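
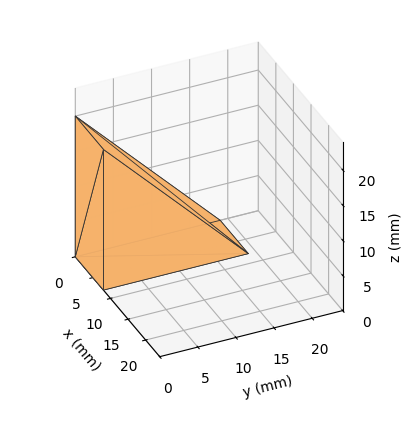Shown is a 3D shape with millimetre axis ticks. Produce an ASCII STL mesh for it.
Reading the render: the shape is a wedge (ramp): 8 × 19 mm base, rising to 20 mm along the y=0 edge and sloping linearly to z=0 at y=19 (dimensions read to the nearest mm from the axis ticks). For the STL, each face is triangulated and given an outward normal.

solid part
  facet normal 0.0000 0.0000 -1.0000
    outer loop
      vertex 8.00 19.00 0.00
      vertex 8.00 0.00 0.00
      vertex 0.00 0.00 0.00
    endloop
  endfacet
  facet normal 0.0000 0.0000 -1.0000
    outer loop
      vertex 0.00 19.00 0.00
      vertex 8.00 19.00 0.00
      vertex 0.00 0.00 0.00
    endloop
  endfacet
  facet normal 0.0000 -1.0000 0.0000
    outer loop
      vertex 0.00 0.00 0.00
      vertex 8.00 0.00 0.00
      vertex 8.00 0.00 20.00
    endloop
  endfacet
  facet normal 0.0000 -1.0000 0.0000
    outer loop
      vertex 0.00 0.00 0.00
      vertex 8.00 0.00 20.00
      vertex 0.00 0.00 20.00
    endloop
  endfacet
  facet normal 0.0000 0.7250 0.6887
    outer loop
      vertex 0.00 0.00 20.00
      vertex 8.00 0.00 20.00
      vertex 8.00 19.00 0.00
    endloop
  endfacet
  facet normal 0.0000 0.7250 0.6887
    outer loop
      vertex 0.00 0.00 20.00
      vertex 8.00 19.00 0.00
      vertex 0.00 19.00 0.00
    endloop
  endfacet
  facet normal -1.0000 0.0000 0.0000
    outer loop
      vertex 0.00 0.00 20.00
      vertex 0.00 19.00 0.00
      vertex 0.00 0.00 0.00
    endloop
  endfacet
  facet normal 1.0000 0.0000 0.0000
    outer loop
      vertex 8.00 0.00 0.00
      vertex 8.00 19.00 0.00
      vertex 8.00 0.00 20.00
    endloop
  endfacet
endsolid part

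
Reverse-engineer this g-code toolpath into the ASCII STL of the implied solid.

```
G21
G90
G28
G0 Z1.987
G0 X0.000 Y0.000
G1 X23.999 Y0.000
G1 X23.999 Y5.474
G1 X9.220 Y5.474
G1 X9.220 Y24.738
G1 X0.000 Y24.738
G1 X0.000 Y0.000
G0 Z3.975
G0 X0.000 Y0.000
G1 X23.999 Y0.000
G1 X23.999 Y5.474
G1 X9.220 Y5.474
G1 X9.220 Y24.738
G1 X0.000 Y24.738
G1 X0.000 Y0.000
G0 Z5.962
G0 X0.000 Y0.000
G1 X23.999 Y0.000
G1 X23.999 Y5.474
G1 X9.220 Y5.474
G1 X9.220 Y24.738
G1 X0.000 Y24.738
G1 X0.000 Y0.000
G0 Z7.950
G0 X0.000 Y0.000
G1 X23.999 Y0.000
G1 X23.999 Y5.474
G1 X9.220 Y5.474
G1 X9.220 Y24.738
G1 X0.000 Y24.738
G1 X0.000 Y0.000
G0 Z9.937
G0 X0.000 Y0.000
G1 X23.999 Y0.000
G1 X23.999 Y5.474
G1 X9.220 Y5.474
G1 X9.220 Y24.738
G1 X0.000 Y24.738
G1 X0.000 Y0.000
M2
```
solid part
  facet normal 0.0000 0.0000 -1.0000
    outer loop
      vertex 23.999 5.474 0.000
      vertex 23.999 0.000 0.000
      vertex 0.000 0.000 0.000
    endloop
  endfacet
  facet normal 0.0000 0.0000 -1.0000
    outer loop
      vertex 9.220 5.474 0.000
      vertex 23.999 5.474 0.000
      vertex 0.000 0.000 0.000
    endloop
  endfacet
  facet normal 0.0000 0.0000 -1.0000
    outer loop
      vertex 9.220 24.738 0.000
      vertex 9.220 5.474 0.000
      vertex 0.000 0.000 0.000
    endloop
  endfacet
  facet normal 0.0000 0.0000 -1.0000
    outer loop
      vertex 0.000 24.738 0.000
      vertex 9.220 24.738 0.000
      vertex 0.000 0.000 0.000
    endloop
  endfacet
  facet normal 0.0000 0.0000 1.0000
    outer loop
      vertex 0.000 0.000 9.937
      vertex 23.999 0.000 9.937
      vertex 23.999 5.474 9.937
    endloop
  endfacet
  facet normal 0.0000 0.0000 1.0000
    outer loop
      vertex 0.000 0.000 9.937
      vertex 23.999 5.474 9.937
      vertex 9.220 5.474 9.937
    endloop
  endfacet
  facet normal 0.0000 0.0000 1.0000
    outer loop
      vertex 0.000 0.000 9.937
      vertex 9.220 5.474 9.937
      vertex 9.220 24.738 9.937
    endloop
  endfacet
  facet normal 0.0000 0.0000 1.0000
    outer loop
      vertex 0.000 0.000 9.937
      vertex 9.220 24.738 9.937
      vertex 0.000 24.738 9.937
    endloop
  endfacet
  facet normal 0.0000 -1.0000 0.0000
    outer loop
      vertex 0.000 0.000 0.000
      vertex 23.999 0.000 0.000
      vertex 23.999 0.000 9.937
    endloop
  endfacet
  facet normal 0.0000 -1.0000 0.0000
    outer loop
      vertex 0.000 0.000 0.000
      vertex 23.999 0.000 9.937
      vertex 0.000 0.000 9.937
    endloop
  endfacet
  facet normal 1.0000 0.0000 0.0000
    outer loop
      vertex 23.999 0.000 0.000
      vertex 23.999 5.474 0.000
      vertex 23.999 5.474 9.937
    endloop
  endfacet
  facet normal 1.0000 0.0000 0.0000
    outer loop
      vertex 23.999 0.000 0.000
      vertex 23.999 5.474 9.937
      vertex 23.999 0.000 9.937
    endloop
  endfacet
  facet normal 0.0000 1.0000 0.0000
    outer loop
      vertex 23.999 5.474 0.000
      vertex 9.220 5.474 0.000
      vertex 9.220 5.474 9.937
    endloop
  endfacet
  facet normal 0.0000 1.0000 0.0000
    outer loop
      vertex 23.999 5.474 0.000
      vertex 9.220 5.474 9.937
      vertex 23.999 5.474 9.937
    endloop
  endfacet
  facet normal 1.0000 0.0000 0.0000
    outer loop
      vertex 9.220 5.474 0.000
      vertex 9.220 24.738 0.000
      vertex 9.220 24.738 9.937
    endloop
  endfacet
  facet normal 1.0000 0.0000 0.0000
    outer loop
      vertex 9.220 5.474 0.000
      vertex 9.220 24.738 9.937
      vertex 9.220 5.474 9.937
    endloop
  endfacet
  facet normal 0.0000 1.0000 0.0000
    outer loop
      vertex 9.220 24.738 0.000
      vertex 0.000 24.738 0.000
      vertex 0.000 24.738 9.937
    endloop
  endfacet
  facet normal 0.0000 1.0000 0.0000
    outer loop
      vertex 9.220 24.738 0.000
      vertex 0.000 24.738 9.937
      vertex 9.220 24.738 9.937
    endloop
  endfacet
  facet normal -1.0000 0.0000 0.0000
    outer loop
      vertex 0.000 24.738 0.000
      vertex 0.000 0.000 0.000
      vertex 0.000 0.000 9.937
    endloop
  endfacet
  facet normal -1.0000 0.0000 0.0000
    outer loop
      vertex 0.000 24.738 0.000
      vertex 0.000 0.000 9.937
      vertex 0.000 24.738 9.937
    endloop
  endfacet
endsolid part

The G0 Z moves step by Δz≈1.987 mm. Every layer's G1 loop is the same polygon, so the solid is a straight extrusion of it from z=0 to z≈9.94. Closing with flat bottom and top caps and triangulating gives 20 facets — an L-shaped prism: outer 24 × 24.7 mm, arm thicknesses ≈ 5.47 mm (horizontal) and 9.22 mm (vertical), extruded 9.94 mm in z.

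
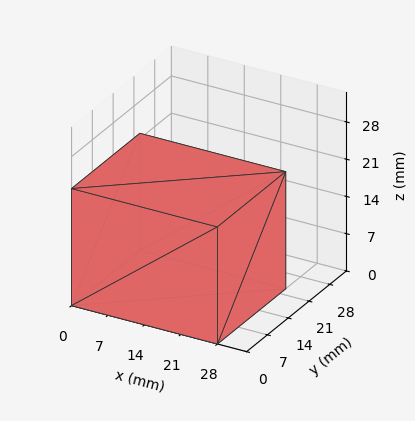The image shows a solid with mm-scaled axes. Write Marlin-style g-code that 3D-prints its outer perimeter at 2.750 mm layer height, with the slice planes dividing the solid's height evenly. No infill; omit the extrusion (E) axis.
Reading the render: the shape is a rectangular box, roughly 28 × 23 mm footprint and 22 mm tall (dimensions read to the nearest mm from the axis ticks). For the g-code, the solid's height is divided into equal slices at the stated Δz and each level perimeter traced with G1 moves after a G0 lift.

; perimeter-only toolpath
G21 ; units = mm
G90 ; absolute positioning
G28 ; home
; layer 1
G0 Z2.750
G0 X0.000 Y0.000
G1 X28.000 Y0.000
G1 X28.000 Y23.000
G1 X0.000 Y23.000
G1 X0.000 Y0.000
; layer 2
G0 Z5.500
G0 X0.000 Y0.000
G1 X28.000 Y0.000
G1 X28.000 Y23.000
G1 X0.000 Y23.000
G1 X0.000 Y0.000
; layer 3
G0 Z8.250
G0 X0.000 Y0.000
G1 X28.000 Y0.000
G1 X28.000 Y23.000
G1 X0.000 Y23.000
G1 X0.000 Y0.000
; layer 4
G0 Z11.000
G0 X0.000 Y0.000
G1 X28.000 Y0.000
G1 X28.000 Y23.000
G1 X0.000 Y23.000
G1 X0.000 Y0.000
; layer 5
G0 Z13.750
G0 X0.000 Y0.000
G1 X28.000 Y0.000
G1 X28.000 Y23.000
G1 X0.000 Y23.000
G1 X0.000 Y0.000
; layer 6
G0 Z16.500
G0 X0.000 Y0.000
G1 X28.000 Y0.000
G1 X28.000 Y23.000
G1 X0.000 Y23.000
G1 X0.000 Y0.000
; layer 7
G0 Z19.250
G0 X0.000 Y0.000
G1 X28.000 Y0.000
G1 X28.000 Y23.000
G1 X0.000 Y23.000
G1 X0.000 Y0.000
; layer 8
G0 Z22.000
G0 X0.000 Y0.000
G1 X28.000 Y0.000
G1 X28.000 Y23.000
G1 X0.000 Y23.000
G1 X0.000 Y0.000
M2 ; end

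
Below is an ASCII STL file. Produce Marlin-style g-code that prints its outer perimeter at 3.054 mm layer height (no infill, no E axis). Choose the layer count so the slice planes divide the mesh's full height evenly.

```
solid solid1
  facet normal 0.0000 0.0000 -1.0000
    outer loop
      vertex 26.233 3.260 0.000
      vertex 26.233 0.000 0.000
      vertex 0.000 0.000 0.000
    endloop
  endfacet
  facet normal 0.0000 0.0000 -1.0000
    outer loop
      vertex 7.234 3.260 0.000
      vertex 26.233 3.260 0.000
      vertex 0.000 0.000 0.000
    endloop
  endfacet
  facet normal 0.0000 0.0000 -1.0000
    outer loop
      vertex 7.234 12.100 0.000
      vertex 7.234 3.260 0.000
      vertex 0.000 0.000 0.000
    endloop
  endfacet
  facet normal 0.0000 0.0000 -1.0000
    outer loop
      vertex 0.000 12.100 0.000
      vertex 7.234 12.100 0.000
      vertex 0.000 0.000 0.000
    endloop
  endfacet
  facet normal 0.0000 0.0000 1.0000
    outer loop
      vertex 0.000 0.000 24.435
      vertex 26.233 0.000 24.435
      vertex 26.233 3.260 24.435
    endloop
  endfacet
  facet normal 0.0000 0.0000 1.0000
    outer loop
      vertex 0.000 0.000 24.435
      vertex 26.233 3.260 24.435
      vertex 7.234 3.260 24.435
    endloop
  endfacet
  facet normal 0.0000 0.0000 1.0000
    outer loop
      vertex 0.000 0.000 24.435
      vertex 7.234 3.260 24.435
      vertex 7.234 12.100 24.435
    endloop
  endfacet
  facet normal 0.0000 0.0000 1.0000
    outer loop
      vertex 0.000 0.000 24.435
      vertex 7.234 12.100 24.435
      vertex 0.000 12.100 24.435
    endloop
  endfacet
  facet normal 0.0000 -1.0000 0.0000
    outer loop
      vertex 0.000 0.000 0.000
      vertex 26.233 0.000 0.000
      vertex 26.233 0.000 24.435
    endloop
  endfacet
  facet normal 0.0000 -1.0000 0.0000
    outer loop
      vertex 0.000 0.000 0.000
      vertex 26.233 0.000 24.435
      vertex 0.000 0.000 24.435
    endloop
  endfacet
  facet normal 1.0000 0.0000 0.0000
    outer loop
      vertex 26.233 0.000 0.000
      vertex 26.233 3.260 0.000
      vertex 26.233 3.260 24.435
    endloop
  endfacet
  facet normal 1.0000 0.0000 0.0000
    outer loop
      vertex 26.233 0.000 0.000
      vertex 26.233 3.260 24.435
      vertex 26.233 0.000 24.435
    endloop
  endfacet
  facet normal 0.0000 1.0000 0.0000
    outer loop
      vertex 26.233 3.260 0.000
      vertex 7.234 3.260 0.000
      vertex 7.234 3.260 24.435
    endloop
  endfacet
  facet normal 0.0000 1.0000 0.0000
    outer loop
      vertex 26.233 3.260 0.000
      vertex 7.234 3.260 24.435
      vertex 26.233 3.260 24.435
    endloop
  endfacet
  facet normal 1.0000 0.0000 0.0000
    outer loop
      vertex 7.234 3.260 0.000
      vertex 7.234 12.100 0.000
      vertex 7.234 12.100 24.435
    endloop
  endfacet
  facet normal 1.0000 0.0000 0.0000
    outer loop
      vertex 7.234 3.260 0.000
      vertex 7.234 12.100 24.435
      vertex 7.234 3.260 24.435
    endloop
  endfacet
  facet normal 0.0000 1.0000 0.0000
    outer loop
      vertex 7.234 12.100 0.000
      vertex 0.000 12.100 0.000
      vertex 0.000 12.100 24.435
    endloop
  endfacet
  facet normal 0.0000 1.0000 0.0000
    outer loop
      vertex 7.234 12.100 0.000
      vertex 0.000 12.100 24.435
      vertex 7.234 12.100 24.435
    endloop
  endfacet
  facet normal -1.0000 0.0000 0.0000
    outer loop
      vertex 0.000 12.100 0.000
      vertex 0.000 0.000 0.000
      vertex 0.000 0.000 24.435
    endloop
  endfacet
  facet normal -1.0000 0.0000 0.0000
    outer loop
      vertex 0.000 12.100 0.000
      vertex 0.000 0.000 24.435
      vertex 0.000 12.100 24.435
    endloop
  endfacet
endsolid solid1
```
; perimeter-only toolpath
G21 ; units = mm
G90 ; absolute positioning
G28 ; home
; layer 1
G0 Z3.054
G0 X0.000 Y0.000
G1 X26.233 Y0.000
G1 X26.233 Y3.260
G1 X7.234 Y3.260
G1 X7.234 Y12.100
G1 X0.000 Y12.100
G1 X0.000 Y0.000
; layer 2
G0 Z6.109
G0 X0.000 Y0.000
G1 X26.233 Y0.000
G1 X26.233 Y3.260
G1 X7.234 Y3.260
G1 X7.234 Y12.100
G1 X0.000 Y12.100
G1 X0.000 Y0.000
; layer 3
G0 Z9.163
G0 X0.000 Y0.000
G1 X26.233 Y0.000
G1 X26.233 Y3.260
G1 X7.234 Y3.260
G1 X7.234 Y12.100
G1 X0.000 Y12.100
G1 X0.000 Y0.000
; layer 4
G0 Z12.217
G0 X0.000 Y0.000
G1 X26.233 Y0.000
G1 X26.233 Y3.260
G1 X7.234 Y3.260
G1 X7.234 Y12.100
G1 X0.000 Y12.100
G1 X0.000 Y0.000
; layer 5
G0 Z15.272
G0 X0.000 Y0.000
G1 X26.233 Y0.000
G1 X26.233 Y3.260
G1 X7.234 Y3.260
G1 X7.234 Y12.100
G1 X0.000 Y12.100
G1 X0.000 Y0.000
; layer 6
G0 Z18.326
G0 X0.000 Y0.000
G1 X26.233 Y0.000
G1 X26.233 Y3.260
G1 X7.234 Y3.260
G1 X7.234 Y12.100
G1 X0.000 Y12.100
G1 X0.000 Y0.000
; layer 7
G0 Z21.381
G0 X0.000 Y0.000
G1 X26.233 Y0.000
G1 X26.233 Y3.260
G1 X7.234 Y3.260
G1 X7.234 Y12.100
G1 X0.000 Y12.100
G1 X0.000 Y0.000
; layer 8
G0 Z24.435
G0 X0.000 Y0.000
G1 X26.233 Y0.000
G1 X26.233 Y3.260
G1 X7.234 Y3.260
G1 X7.234 Y12.100
G1 X0.000 Y12.100
G1 X0.000 Y0.000
M2 ; end

The solid is an L-shaped prism: outer 26.2 × 12.1 mm, arm thicknesses ≈ 3.26 mm (horizontal) and 7.23 mm (vertical), extruded 24.4 mm in z. Slicing at Δz = 3.054 mm — 8 equal slices spanning the solid's height, so layer i sits at z = i·h/8 — gives 8 non-empty perimeters. Each is a 6-segment closed polygon; G0 lifts to the layer z and rapids to the start vertex, then G1 traces the edges.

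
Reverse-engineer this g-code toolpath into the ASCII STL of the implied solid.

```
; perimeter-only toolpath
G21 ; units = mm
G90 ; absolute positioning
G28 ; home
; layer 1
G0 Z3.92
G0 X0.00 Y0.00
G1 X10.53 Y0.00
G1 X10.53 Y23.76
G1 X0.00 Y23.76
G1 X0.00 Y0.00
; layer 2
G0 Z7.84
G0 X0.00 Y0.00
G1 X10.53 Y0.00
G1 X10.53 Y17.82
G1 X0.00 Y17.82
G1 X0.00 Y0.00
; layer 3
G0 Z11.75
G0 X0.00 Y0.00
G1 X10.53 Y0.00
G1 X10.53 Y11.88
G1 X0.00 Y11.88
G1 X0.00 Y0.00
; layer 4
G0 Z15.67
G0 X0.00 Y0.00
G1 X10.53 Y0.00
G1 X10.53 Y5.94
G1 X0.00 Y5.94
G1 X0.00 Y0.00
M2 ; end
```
solid part
  facet normal 0.0000 0.0000 -1.0000
    outer loop
      vertex 10.53 29.70 0.00
      vertex 10.53 0.00 0.00
      vertex 0.00 0.00 0.00
    endloop
  endfacet
  facet normal 0.0000 0.0000 -1.0000
    outer loop
      vertex 0.00 29.70 0.00
      vertex 10.53 29.70 0.00
      vertex 0.00 0.00 0.00
    endloop
  endfacet
  facet normal 0.0000 -1.0000 0.0000
    outer loop
      vertex 0.00 0.00 0.00
      vertex 10.53 0.00 0.00
      vertex 10.53 0.00 19.59
    endloop
  endfacet
  facet normal 0.0000 -1.0000 0.0000
    outer loop
      vertex 0.00 0.00 0.00
      vertex 10.53 0.00 19.59
      vertex 0.00 0.00 19.59
    endloop
  endfacet
  facet normal 0.0000 0.5506 0.8348
    outer loop
      vertex 0.00 0.00 19.59
      vertex 10.53 0.00 19.59
      vertex 10.53 29.70 0.00
    endloop
  endfacet
  facet normal 0.0000 0.5506 0.8348
    outer loop
      vertex 0.00 0.00 19.59
      vertex 10.53 29.70 0.00
      vertex 0.00 29.70 0.00
    endloop
  endfacet
  facet normal -1.0000 0.0000 0.0000
    outer loop
      vertex 0.00 0.00 19.59
      vertex 0.00 29.70 0.00
      vertex 0.00 0.00 0.00
    endloop
  endfacet
  facet normal 1.0000 0.0000 0.0000
    outer loop
      vertex 10.53 0.00 0.00
      vertex 10.53 29.70 0.00
      vertex 10.53 0.00 19.59
    endloop
  endfacet
endsolid part

The G0 Z moves step by Δz≈3.92 mm. The G1 loops shrink linearly with z, so the solid tapers from its base footprint up to z≈19.6. Closing with a flat bottom cap and the tapered top and triangulating gives 8 facets — a wedge (ramp): 10.5 × 29.7 mm base, rising to 19.6 mm along the y=0 edge and sloping linearly to z=0 at y=29.7.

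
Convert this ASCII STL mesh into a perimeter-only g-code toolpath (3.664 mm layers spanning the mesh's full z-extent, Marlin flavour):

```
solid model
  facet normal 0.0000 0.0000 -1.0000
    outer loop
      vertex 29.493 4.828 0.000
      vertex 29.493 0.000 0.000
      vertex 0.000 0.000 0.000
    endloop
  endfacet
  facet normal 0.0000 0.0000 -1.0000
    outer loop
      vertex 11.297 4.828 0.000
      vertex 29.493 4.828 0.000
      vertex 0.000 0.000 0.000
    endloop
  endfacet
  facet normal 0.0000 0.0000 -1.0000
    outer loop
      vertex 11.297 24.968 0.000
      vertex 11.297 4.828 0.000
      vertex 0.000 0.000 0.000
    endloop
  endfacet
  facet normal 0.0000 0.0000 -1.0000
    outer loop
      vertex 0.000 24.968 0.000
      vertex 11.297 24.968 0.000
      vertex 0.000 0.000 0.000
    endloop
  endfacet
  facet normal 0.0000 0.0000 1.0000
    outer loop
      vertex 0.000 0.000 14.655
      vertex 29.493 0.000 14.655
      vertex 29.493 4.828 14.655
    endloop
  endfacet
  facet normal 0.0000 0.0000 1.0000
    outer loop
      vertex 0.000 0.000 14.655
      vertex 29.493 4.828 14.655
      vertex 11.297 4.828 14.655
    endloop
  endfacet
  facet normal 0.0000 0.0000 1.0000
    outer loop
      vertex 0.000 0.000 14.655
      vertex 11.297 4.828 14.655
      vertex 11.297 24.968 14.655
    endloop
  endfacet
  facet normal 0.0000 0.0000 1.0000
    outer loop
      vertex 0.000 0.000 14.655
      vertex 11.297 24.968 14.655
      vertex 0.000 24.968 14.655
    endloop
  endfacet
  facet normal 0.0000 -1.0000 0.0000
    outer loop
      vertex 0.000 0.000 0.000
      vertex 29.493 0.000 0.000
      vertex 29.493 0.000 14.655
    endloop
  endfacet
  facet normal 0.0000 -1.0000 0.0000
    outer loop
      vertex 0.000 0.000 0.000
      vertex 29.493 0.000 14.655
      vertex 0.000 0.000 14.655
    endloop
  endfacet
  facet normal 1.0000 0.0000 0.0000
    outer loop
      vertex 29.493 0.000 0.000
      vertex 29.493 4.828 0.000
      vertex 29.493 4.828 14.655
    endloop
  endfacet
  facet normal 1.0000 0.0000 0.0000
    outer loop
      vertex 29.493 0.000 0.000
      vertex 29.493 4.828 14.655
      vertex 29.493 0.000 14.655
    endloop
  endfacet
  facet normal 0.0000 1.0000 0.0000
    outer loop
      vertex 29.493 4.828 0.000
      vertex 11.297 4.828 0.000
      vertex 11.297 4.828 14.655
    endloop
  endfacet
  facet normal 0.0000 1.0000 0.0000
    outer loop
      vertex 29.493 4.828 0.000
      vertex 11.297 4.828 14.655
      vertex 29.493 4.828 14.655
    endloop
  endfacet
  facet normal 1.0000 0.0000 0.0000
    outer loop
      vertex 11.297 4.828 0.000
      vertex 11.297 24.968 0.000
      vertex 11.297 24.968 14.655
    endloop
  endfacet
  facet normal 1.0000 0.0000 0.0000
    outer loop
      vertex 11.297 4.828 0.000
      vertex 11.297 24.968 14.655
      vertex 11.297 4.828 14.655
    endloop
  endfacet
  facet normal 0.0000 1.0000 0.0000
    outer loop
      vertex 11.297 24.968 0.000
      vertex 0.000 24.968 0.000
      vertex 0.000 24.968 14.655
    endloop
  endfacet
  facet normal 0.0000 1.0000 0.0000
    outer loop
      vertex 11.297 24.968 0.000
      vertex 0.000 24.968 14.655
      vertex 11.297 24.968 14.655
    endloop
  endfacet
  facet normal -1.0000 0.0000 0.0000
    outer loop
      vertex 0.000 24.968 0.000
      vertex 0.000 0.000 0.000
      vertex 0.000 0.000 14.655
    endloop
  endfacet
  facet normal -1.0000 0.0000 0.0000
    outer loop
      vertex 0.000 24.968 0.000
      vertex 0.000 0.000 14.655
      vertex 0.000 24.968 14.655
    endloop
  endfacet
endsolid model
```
; perimeter-only toolpath
G21 ; units = mm
G90 ; absolute positioning
G28 ; home
; layer 1
G0 Z3.664
G0 X0.000 Y0.000
G1 X29.493 Y0.000
G1 X29.493 Y4.828
G1 X11.297 Y4.828
G1 X11.297 Y24.968
G1 X0.000 Y24.968
G1 X0.000 Y0.000
; layer 2
G0 Z7.327
G0 X0.000 Y0.000
G1 X29.493 Y0.000
G1 X29.493 Y4.828
G1 X11.297 Y4.828
G1 X11.297 Y24.968
G1 X0.000 Y24.968
G1 X0.000 Y0.000
; layer 3
G0 Z10.991
G0 X0.000 Y0.000
G1 X29.493 Y0.000
G1 X29.493 Y4.828
G1 X11.297 Y4.828
G1 X11.297 Y24.968
G1 X0.000 Y24.968
G1 X0.000 Y0.000
; layer 4
G0 Z14.655
G0 X0.000 Y0.000
G1 X29.493 Y0.000
G1 X29.493 Y4.828
G1 X11.297 Y4.828
G1 X11.297 Y24.968
G1 X0.000 Y24.968
G1 X0.000 Y0.000
M2 ; end

The solid is an L-shaped prism: outer 29.5 × 25 mm, arm thicknesses ≈ 4.83 mm (horizontal) and 11.3 mm (vertical), extruded 14.7 mm in z. Slicing at Δz = 3.664 mm — 4 equal slices spanning the solid's height, so layer i sits at z = i·h/4 — gives 4 non-empty perimeters. Each is a 6-segment closed polygon; G0 lifts to the layer z and rapids to the start vertex, then G1 traces the edges.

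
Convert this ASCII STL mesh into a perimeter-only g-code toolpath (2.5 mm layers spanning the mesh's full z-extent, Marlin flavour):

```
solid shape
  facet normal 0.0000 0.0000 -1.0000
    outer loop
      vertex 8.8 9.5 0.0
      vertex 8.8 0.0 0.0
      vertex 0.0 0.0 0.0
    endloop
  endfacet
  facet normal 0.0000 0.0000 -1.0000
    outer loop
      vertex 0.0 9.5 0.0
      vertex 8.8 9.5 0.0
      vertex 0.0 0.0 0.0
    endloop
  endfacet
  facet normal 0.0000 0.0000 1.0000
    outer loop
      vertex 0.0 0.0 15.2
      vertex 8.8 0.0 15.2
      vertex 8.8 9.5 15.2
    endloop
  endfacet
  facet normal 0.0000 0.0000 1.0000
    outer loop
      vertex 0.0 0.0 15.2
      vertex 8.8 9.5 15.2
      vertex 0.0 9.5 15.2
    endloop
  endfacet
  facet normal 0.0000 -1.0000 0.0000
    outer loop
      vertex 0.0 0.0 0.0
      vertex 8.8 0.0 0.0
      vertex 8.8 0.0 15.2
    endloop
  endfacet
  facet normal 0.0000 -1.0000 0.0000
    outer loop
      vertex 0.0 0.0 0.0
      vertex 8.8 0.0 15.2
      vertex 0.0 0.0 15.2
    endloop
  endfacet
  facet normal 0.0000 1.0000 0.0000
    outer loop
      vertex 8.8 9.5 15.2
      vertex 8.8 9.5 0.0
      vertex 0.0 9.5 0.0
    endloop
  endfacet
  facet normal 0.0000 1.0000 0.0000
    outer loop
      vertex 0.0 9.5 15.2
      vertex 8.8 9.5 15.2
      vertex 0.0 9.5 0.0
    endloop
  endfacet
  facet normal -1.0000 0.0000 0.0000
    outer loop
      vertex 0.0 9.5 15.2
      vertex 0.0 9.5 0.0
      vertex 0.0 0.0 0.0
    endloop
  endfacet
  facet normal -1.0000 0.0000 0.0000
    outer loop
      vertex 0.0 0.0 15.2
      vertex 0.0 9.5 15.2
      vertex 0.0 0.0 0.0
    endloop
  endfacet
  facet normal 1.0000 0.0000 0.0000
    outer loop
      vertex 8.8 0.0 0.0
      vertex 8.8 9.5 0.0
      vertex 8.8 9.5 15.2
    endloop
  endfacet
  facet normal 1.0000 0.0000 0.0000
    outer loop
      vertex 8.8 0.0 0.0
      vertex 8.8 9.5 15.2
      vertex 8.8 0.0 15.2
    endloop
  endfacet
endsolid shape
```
; perimeter-only toolpath
G21 ; units = mm
G90 ; absolute positioning
G28 ; home
; layer 1
G0 Z2.5
G0 X0.0 Y0.0
G1 X8.8 Y0.0
G1 X8.8 Y9.5
G1 X0.0 Y9.5
G1 X0.0 Y0.0
; layer 2
G0 Z5.1
G0 X0.0 Y0.0
G1 X8.8 Y0.0
G1 X8.8 Y9.5
G1 X0.0 Y9.5
G1 X0.0 Y0.0
; layer 3
G0 Z7.6
G0 X0.0 Y0.0
G1 X8.8 Y0.0
G1 X8.8 Y9.5
G1 X0.0 Y9.5
G1 X0.0 Y0.0
; layer 4
G0 Z10.1
G0 X0.0 Y0.0
G1 X8.8 Y0.0
G1 X8.8 Y9.5
G1 X0.0 Y9.5
G1 X0.0 Y0.0
; layer 5
G0 Z12.7
G0 X0.0 Y0.0
G1 X8.8 Y0.0
G1 X8.8 Y9.5
G1 X0.0 Y9.5
G1 X0.0 Y0.0
; layer 6
G0 Z15.2
G0 X0.0 Y0.0
G1 X8.8 Y0.0
G1 X8.8 Y9.5
G1 X0.0 Y9.5
G1 X0.0 Y0.0
M2 ; end

The solid is a rectangular box, roughly 8.8 × 9.5 mm footprint and 15.2 mm tall. Slicing at Δz = 2.5 mm — 6 equal slices spanning the solid's height, so layer i sits at z = i·h/6 — gives 6 non-empty perimeters. Each is a 4-segment closed polygon; G0 lifts to the layer z and rapids to the start vertex, then G1 traces the edges.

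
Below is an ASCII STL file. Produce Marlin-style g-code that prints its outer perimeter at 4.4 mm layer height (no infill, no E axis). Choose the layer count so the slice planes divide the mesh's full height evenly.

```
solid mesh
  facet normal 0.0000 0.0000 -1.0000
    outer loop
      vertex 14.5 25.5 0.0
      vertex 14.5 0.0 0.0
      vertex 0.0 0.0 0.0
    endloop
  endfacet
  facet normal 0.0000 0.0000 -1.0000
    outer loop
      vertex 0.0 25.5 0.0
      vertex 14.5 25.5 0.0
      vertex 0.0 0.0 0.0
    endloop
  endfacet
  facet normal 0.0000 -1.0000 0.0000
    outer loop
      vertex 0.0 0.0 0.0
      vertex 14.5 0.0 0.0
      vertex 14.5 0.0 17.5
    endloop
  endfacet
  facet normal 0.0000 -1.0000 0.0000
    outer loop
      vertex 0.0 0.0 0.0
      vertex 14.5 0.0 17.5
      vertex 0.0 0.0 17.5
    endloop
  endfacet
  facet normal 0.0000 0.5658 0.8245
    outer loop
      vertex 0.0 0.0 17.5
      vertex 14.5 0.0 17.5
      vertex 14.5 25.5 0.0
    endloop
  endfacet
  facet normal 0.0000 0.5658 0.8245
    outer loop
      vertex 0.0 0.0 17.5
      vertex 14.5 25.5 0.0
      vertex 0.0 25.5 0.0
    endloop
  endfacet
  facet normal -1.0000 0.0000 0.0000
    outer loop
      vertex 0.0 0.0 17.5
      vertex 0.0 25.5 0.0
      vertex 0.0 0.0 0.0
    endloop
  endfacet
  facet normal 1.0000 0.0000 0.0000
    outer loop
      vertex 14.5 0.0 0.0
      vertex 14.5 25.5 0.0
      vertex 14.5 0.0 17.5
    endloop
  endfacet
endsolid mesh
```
; perimeter-only toolpath
G21 ; units = mm
G90 ; absolute positioning
G28 ; home
; layer 1
G0 Z4.4
G0 X0.0 Y0.0
G1 X14.5 Y0.0
G1 X14.5 Y19.1
G1 X0.0 Y19.1
G1 X0.0 Y0.0
; layer 2
G0 Z8.8
G0 X0.0 Y0.0
G1 X14.5 Y0.0
G1 X14.5 Y12.8
G1 X0.0 Y12.8
G1 X0.0 Y0.0
; layer 3
G0 Z13.1
G0 X0.0 Y0.0
G1 X14.5 Y0.0
G1 X14.5 Y6.4
G1 X0.0 Y6.4
G1 X0.0 Y0.0
M2 ; end

The solid is a wedge (ramp): 14.5 × 25.5 mm base, rising to 17.5 mm along the y=0 edge and sloping linearly to z=0 at y=25.5. Slicing at Δz = 4.4 mm — 4 equal slices spanning the solid's height, so layer i sits at z = i·h/4 — gives 3 non-empty perimeters. Each is a 4-segment closed polygon; G0 lifts to the layer z and rapids to the start vertex, then G1 traces the edges. The cross-section shrinks linearly with z (the slice at the apex is degenerate and omitted).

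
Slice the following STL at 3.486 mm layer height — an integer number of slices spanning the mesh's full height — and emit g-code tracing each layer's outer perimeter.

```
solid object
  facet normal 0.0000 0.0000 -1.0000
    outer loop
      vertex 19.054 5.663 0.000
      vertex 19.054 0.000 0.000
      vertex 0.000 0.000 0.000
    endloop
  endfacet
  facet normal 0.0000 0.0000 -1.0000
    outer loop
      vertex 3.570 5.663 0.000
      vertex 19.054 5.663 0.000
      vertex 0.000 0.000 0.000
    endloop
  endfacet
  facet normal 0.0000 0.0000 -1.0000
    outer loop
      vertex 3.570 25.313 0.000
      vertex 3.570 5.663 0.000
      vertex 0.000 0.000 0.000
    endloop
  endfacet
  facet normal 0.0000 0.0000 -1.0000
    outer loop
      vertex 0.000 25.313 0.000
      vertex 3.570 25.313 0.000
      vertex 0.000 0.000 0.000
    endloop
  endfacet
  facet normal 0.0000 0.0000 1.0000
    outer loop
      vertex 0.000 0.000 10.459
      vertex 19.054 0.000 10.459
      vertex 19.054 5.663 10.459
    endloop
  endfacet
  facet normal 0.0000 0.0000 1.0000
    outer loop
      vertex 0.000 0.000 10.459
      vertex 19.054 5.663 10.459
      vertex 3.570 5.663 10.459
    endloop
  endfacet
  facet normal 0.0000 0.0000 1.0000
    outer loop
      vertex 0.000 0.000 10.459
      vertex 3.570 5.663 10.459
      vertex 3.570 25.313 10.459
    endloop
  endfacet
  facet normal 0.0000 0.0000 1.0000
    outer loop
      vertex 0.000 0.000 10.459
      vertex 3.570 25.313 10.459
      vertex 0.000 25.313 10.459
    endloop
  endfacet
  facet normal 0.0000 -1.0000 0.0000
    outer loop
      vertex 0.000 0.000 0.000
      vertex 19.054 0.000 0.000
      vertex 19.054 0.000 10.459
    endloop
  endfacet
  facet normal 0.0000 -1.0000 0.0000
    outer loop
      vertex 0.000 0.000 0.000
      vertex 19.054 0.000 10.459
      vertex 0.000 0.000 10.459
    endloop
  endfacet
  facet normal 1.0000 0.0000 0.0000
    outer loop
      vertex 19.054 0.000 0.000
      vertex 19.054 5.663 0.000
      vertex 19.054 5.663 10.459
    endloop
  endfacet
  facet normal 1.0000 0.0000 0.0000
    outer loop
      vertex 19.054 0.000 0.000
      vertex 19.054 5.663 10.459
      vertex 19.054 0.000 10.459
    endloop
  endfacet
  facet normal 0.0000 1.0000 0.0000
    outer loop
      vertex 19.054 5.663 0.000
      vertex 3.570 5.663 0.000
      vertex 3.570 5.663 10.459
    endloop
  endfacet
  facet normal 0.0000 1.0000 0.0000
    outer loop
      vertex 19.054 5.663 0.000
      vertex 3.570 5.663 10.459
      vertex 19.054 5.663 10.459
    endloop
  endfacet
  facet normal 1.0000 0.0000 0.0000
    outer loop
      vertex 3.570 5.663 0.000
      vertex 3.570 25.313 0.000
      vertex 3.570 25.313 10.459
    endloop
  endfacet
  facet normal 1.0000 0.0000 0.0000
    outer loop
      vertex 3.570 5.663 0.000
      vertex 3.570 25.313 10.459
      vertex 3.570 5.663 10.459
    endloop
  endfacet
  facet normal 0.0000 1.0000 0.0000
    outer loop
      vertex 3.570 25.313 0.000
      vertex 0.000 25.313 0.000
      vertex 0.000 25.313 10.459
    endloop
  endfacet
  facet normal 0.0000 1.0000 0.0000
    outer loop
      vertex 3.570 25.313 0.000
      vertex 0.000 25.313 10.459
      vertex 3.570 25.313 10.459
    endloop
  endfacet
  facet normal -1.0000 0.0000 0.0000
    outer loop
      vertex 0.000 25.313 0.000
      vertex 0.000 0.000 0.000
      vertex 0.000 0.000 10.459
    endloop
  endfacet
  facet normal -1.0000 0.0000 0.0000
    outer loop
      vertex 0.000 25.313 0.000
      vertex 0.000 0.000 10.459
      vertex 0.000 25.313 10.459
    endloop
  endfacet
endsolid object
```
; perimeter-only toolpath
G21 ; units = mm
G90 ; absolute positioning
G28 ; home
; layer 1
G0 Z3.486
G0 X0.000 Y0.000
G1 X19.054 Y0.000
G1 X19.054 Y5.663
G1 X3.570 Y5.663
G1 X3.570 Y25.313
G1 X0.000 Y25.313
G1 X0.000 Y0.000
; layer 2
G0 Z6.973
G0 X0.000 Y0.000
G1 X19.054 Y0.000
G1 X19.054 Y5.663
G1 X3.570 Y5.663
G1 X3.570 Y25.313
G1 X0.000 Y25.313
G1 X0.000 Y0.000
; layer 3
G0 Z10.459
G0 X0.000 Y0.000
G1 X19.054 Y0.000
G1 X19.054 Y5.663
G1 X3.570 Y5.663
G1 X3.570 Y25.313
G1 X0.000 Y25.313
G1 X0.000 Y0.000
M2 ; end

The solid is an L-shaped prism: outer 19.1 × 25.3 mm, arm thicknesses ≈ 5.66 mm (horizontal) and 3.57 mm (vertical), extruded 10.5 mm in z. Slicing at Δz = 3.486 mm — 3 equal slices spanning the solid's height, so layer i sits at z = i·h/3 — gives 3 non-empty perimeters. Each is a 6-segment closed polygon; G0 lifts to the layer z and rapids to the start vertex, then G1 traces the edges.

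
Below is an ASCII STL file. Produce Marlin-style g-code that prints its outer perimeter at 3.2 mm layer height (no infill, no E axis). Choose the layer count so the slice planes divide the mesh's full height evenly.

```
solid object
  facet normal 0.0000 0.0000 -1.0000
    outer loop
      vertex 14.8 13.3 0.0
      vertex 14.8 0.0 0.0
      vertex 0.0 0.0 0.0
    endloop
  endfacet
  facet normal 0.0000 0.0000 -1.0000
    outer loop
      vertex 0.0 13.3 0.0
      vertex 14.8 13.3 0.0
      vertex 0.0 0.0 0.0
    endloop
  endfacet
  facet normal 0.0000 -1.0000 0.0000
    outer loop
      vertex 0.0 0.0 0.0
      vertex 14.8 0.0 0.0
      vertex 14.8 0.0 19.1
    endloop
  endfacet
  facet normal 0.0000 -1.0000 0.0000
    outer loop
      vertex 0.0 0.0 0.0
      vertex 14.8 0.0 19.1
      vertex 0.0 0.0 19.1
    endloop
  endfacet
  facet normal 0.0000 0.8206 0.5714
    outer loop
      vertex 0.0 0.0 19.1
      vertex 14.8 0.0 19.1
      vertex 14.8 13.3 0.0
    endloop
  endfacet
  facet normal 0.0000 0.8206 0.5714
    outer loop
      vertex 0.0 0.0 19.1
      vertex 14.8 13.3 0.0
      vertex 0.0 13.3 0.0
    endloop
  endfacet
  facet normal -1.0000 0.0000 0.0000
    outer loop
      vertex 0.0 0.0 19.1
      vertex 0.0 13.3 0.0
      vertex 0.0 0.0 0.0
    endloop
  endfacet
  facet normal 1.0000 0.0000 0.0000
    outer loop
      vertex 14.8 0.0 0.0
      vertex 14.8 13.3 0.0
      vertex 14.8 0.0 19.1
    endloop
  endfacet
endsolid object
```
; perimeter-only toolpath
G21 ; units = mm
G90 ; absolute positioning
G28 ; home
; layer 1
G0 Z3.2
G0 X0.0 Y0.0
G1 X14.8 Y0.0
G1 X14.8 Y11.1
G1 X0.0 Y11.1
G1 X0.0 Y0.0
; layer 2
G0 Z6.4
G0 X0.0 Y0.0
G1 X14.8 Y0.0
G1 X14.8 Y8.9
G1 X0.0 Y8.9
G1 X0.0 Y0.0
; layer 3
G0 Z9.6
G0 X0.0 Y0.0
G1 X14.8 Y0.0
G1 X14.8 Y6.7
G1 X0.0 Y6.7
G1 X0.0 Y0.0
; layer 4
G0 Z12.7
G0 X0.0 Y0.0
G1 X14.8 Y0.0
G1 X14.8 Y4.4
G1 X0.0 Y4.4
G1 X0.0 Y0.0
; layer 5
G0 Z15.9
G0 X0.0 Y0.0
G1 X14.8 Y0.0
G1 X14.8 Y2.2
G1 X0.0 Y2.2
G1 X0.0 Y0.0
M2 ; end

The solid is a wedge (ramp): 14.8 × 13.3 mm base, rising to 19.1 mm along the y=0 edge and sloping linearly to z=0 at y=13.3. Slicing at Δz = 3.2 mm — 6 equal slices spanning the solid's height, so layer i sits at z = i·h/6 — gives 5 non-empty perimeters. Each is a 4-segment closed polygon; G0 lifts to the layer z and rapids to the start vertex, then G1 traces the edges. The cross-section shrinks linearly with z (the slice at the apex is degenerate and omitted).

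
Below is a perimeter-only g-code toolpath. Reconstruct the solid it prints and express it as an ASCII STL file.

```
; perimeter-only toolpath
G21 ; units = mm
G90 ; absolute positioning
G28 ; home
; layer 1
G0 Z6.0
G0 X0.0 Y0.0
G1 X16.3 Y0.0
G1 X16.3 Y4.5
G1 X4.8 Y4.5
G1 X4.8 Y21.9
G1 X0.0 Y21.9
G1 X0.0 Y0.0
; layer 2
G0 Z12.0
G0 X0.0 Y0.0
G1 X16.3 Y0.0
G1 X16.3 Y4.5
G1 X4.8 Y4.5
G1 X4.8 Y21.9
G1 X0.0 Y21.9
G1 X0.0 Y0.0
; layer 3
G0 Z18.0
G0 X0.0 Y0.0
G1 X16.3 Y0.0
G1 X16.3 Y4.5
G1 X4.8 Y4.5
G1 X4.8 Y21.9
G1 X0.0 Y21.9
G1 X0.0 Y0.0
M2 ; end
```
solid part
  facet normal 0.0000 0.0000 -1.0000
    outer loop
      vertex 16.3 4.5 0.0
      vertex 16.3 0.0 0.0
      vertex 0.0 0.0 0.0
    endloop
  endfacet
  facet normal 0.0000 0.0000 -1.0000
    outer loop
      vertex 4.8 4.5 0.0
      vertex 16.3 4.5 0.0
      vertex 0.0 0.0 0.0
    endloop
  endfacet
  facet normal 0.0000 0.0000 -1.0000
    outer loop
      vertex 4.8 21.9 0.0
      vertex 4.8 4.5 0.0
      vertex 0.0 0.0 0.0
    endloop
  endfacet
  facet normal 0.0000 0.0000 -1.0000
    outer loop
      vertex 0.0 21.9 0.0
      vertex 4.8 21.9 0.0
      vertex 0.0 0.0 0.0
    endloop
  endfacet
  facet normal 0.0000 0.0000 1.0000
    outer loop
      vertex 0.0 0.0 18.0
      vertex 16.3 0.0 18.0
      vertex 16.3 4.5 18.0
    endloop
  endfacet
  facet normal 0.0000 0.0000 1.0000
    outer loop
      vertex 0.0 0.0 18.0
      vertex 16.3 4.5 18.0
      vertex 4.8 4.5 18.0
    endloop
  endfacet
  facet normal 0.0000 0.0000 1.0000
    outer loop
      vertex 0.0 0.0 18.0
      vertex 4.8 4.5 18.0
      vertex 4.8 21.9 18.0
    endloop
  endfacet
  facet normal 0.0000 0.0000 1.0000
    outer loop
      vertex 0.0 0.0 18.0
      vertex 4.8 21.9 18.0
      vertex 0.0 21.9 18.0
    endloop
  endfacet
  facet normal 0.0000 -1.0000 0.0000
    outer loop
      vertex 0.0 0.0 0.0
      vertex 16.3 0.0 0.0
      vertex 16.3 0.0 18.0
    endloop
  endfacet
  facet normal 0.0000 -1.0000 0.0000
    outer loop
      vertex 0.0 0.0 0.0
      vertex 16.3 0.0 18.0
      vertex 0.0 0.0 18.0
    endloop
  endfacet
  facet normal 1.0000 0.0000 0.0000
    outer loop
      vertex 16.3 0.0 0.0
      vertex 16.3 4.5 0.0
      vertex 16.3 4.5 18.0
    endloop
  endfacet
  facet normal 1.0000 0.0000 0.0000
    outer loop
      vertex 16.3 0.0 0.0
      vertex 16.3 4.5 18.0
      vertex 16.3 0.0 18.0
    endloop
  endfacet
  facet normal 0.0000 1.0000 0.0000
    outer loop
      vertex 16.3 4.5 0.0
      vertex 4.8 4.5 0.0
      vertex 4.8 4.5 18.0
    endloop
  endfacet
  facet normal 0.0000 1.0000 0.0000
    outer loop
      vertex 16.3 4.5 0.0
      vertex 4.8 4.5 18.0
      vertex 16.3 4.5 18.0
    endloop
  endfacet
  facet normal 1.0000 0.0000 0.0000
    outer loop
      vertex 4.8 4.5 0.0
      vertex 4.8 21.9 0.0
      vertex 4.8 21.9 18.0
    endloop
  endfacet
  facet normal 1.0000 0.0000 0.0000
    outer loop
      vertex 4.8 4.5 0.0
      vertex 4.8 21.9 18.0
      vertex 4.8 4.5 18.0
    endloop
  endfacet
  facet normal 0.0000 1.0000 0.0000
    outer loop
      vertex 4.8 21.9 0.0
      vertex 0.0 21.9 0.0
      vertex 0.0 21.9 18.0
    endloop
  endfacet
  facet normal 0.0000 1.0000 0.0000
    outer loop
      vertex 4.8 21.9 0.0
      vertex 0.0 21.9 18.0
      vertex 4.8 21.9 18.0
    endloop
  endfacet
  facet normal -1.0000 0.0000 0.0000
    outer loop
      vertex 0.0 21.9 0.0
      vertex 0.0 0.0 0.0
      vertex 0.0 0.0 18.0
    endloop
  endfacet
  facet normal -1.0000 0.0000 0.0000
    outer loop
      vertex 0.0 21.9 0.0
      vertex 0.0 0.0 18.0
      vertex 0.0 21.9 18.0
    endloop
  endfacet
endsolid part

The G0 Z moves step by Δz≈6.0 mm. Every layer's G1 loop is the same polygon, so the solid is a straight extrusion of it from z=0 to z≈18. Closing with flat bottom and top caps and triangulating gives 20 facets — an L-shaped prism: outer 16.3 × 21.9 mm, arm thicknesses ≈ 4.5 mm (horizontal) and 4.8 mm (vertical), extruded 18 mm in z.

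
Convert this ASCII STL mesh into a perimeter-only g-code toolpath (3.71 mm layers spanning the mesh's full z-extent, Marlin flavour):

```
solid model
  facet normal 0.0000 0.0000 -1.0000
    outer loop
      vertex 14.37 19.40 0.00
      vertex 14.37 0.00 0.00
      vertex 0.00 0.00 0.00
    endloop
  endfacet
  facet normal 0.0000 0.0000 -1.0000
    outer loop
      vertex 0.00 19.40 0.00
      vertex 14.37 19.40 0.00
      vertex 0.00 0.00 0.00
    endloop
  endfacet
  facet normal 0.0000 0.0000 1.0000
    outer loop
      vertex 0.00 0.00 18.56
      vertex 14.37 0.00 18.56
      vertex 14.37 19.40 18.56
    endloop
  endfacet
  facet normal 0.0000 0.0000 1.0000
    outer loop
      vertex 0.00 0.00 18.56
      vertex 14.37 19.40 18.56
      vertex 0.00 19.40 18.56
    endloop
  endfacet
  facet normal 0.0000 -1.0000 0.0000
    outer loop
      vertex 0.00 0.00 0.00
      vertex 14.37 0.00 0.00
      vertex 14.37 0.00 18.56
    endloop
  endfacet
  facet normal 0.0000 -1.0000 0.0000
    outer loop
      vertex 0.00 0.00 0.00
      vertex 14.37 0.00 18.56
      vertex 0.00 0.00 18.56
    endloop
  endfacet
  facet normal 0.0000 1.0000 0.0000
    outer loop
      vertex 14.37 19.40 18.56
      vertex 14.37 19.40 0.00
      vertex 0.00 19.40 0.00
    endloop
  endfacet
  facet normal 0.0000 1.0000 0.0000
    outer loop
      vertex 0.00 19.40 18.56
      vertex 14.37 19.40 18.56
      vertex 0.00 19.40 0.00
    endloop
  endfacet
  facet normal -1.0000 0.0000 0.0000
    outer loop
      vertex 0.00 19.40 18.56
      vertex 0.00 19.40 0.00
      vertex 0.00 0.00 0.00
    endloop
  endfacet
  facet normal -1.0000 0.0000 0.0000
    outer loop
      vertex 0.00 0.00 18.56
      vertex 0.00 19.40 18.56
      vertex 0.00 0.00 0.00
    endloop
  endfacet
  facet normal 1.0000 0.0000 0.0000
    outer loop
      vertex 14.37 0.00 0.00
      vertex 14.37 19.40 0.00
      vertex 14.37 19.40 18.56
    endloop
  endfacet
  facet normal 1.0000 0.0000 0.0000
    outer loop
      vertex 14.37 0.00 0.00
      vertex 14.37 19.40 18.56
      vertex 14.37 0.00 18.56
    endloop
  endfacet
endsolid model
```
; perimeter-only toolpath
G21 ; units = mm
G90 ; absolute positioning
G28 ; home
; layer 1
G0 Z3.71
G0 X0.00 Y0.00
G1 X14.37 Y0.00
G1 X14.37 Y19.40
G1 X0.00 Y19.40
G1 X0.00 Y0.00
; layer 2
G0 Z7.42
G0 X0.00 Y0.00
G1 X14.37 Y0.00
G1 X14.37 Y19.40
G1 X0.00 Y19.40
G1 X0.00 Y0.00
; layer 3
G0 Z11.14
G0 X0.00 Y0.00
G1 X14.37 Y0.00
G1 X14.37 Y19.40
G1 X0.00 Y19.40
G1 X0.00 Y0.00
; layer 4
G0 Z14.85
G0 X0.00 Y0.00
G1 X14.37 Y0.00
G1 X14.37 Y19.40
G1 X0.00 Y19.40
G1 X0.00 Y0.00
; layer 5
G0 Z18.56
G0 X0.00 Y0.00
G1 X14.37 Y0.00
G1 X14.37 Y19.40
G1 X0.00 Y19.40
G1 X0.00 Y0.00
M2 ; end

The solid is a rectangular box, roughly 14.4 × 19.4 mm footprint and 18.6 mm tall. Slicing at Δz = 3.71 mm — 5 equal slices spanning the solid's height, so layer i sits at z = i·h/5 — gives 5 non-empty perimeters. Each is a 4-segment closed polygon; G0 lifts to the layer z and rapids to the start vertex, then G1 traces the edges.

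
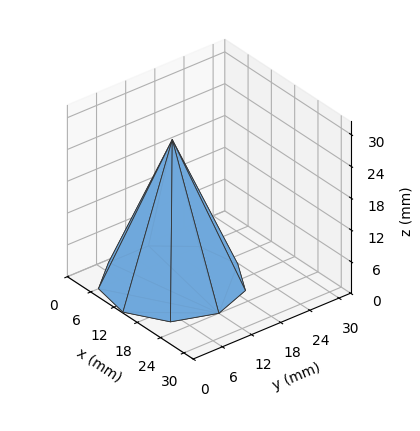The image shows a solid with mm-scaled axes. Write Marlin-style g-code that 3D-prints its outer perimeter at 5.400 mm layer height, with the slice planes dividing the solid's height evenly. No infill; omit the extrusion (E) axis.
Reading the render: the shape is a regular 9-sided pyramid, base circumscribed radius ≈ 12 mm, apex at z ≈ 27 mm (dimensions read to the nearest mm from the axis ticks). For the g-code, the solid's height is divided into equal slices at the stated Δz and each level perimeter traced with G1 moves after a G0 lift.

; perimeter-only toolpath
G21 ; units = mm
G90 ; absolute positioning
G28 ; home
; layer 1
G0 Z5.400
G0 X21.600 Y12.000
G1 X19.354 Y18.170
G1 X13.667 Y21.454
G1 X7.200 Y20.314
G1 X2.979 Y15.283
G1 X2.979 Y8.717
G1 X7.200 Y3.686
G1 X13.667 Y2.546
G1 X19.354 Y5.830
G1 X21.600 Y12.000
; layer 2
G0 Z10.800
G0 X19.200 Y12.000
G1 X17.516 Y16.628
G1 X13.250 Y19.091
G1 X8.400 Y18.235
G1 X5.234 Y14.462
G1 X5.234 Y9.538
G1 X8.400 Y5.765
G1 X13.250 Y4.909
G1 X17.516 Y7.372
G1 X19.200 Y12.000
; layer 3
G0 Z16.200
G0 X16.800 Y12.000
G1 X15.677 Y15.085
G1 X12.834 Y16.727
G1 X9.600 Y16.157
G1 X7.490 Y13.642
G1 X7.490 Y10.358
G1 X9.600 Y7.843
G1 X12.834 Y7.273
G1 X15.677 Y8.915
G1 X16.800 Y12.000
; layer 4
G0 Z21.600
G0 X14.400 Y12.000
G1 X13.839 Y13.543
G1 X12.417 Y14.364
G1 X10.800 Y14.078
G1 X9.745 Y12.821
G1 X9.745 Y11.179
G1 X10.800 Y9.922
G1 X12.417 Y9.636
G1 X13.839 Y10.457
G1 X14.400 Y12.000
M2 ; end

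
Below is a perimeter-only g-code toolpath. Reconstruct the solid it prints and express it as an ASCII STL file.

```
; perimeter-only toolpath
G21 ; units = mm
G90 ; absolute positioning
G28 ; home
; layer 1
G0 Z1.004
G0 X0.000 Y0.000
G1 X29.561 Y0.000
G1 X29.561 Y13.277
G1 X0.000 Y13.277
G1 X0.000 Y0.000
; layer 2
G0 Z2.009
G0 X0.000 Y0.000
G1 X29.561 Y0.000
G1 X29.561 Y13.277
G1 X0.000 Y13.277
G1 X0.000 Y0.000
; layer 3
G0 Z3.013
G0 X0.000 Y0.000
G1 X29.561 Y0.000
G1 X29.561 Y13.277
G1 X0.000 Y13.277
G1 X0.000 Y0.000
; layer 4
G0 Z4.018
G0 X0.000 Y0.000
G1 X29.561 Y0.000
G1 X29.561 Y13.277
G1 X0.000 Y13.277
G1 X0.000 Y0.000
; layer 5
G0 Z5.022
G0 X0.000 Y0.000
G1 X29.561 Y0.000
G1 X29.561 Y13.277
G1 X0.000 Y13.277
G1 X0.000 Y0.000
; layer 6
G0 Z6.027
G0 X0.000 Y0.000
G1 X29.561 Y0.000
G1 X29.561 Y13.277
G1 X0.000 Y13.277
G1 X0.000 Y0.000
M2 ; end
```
solid part
  facet normal 0.0000 0.0000 -1.0000
    outer loop
      vertex 29.561 13.277 0.000
      vertex 29.561 0.000 0.000
      vertex 0.000 0.000 0.000
    endloop
  endfacet
  facet normal 0.0000 0.0000 -1.0000
    outer loop
      vertex 0.000 13.277 0.000
      vertex 29.561 13.277 0.000
      vertex 0.000 0.000 0.000
    endloop
  endfacet
  facet normal 0.0000 0.0000 1.0000
    outer loop
      vertex 0.000 0.000 6.027
      vertex 29.561 0.000 6.027
      vertex 29.561 13.277 6.027
    endloop
  endfacet
  facet normal 0.0000 0.0000 1.0000
    outer loop
      vertex 0.000 0.000 6.027
      vertex 29.561 13.277 6.027
      vertex 0.000 13.277 6.027
    endloop
  endfacet
  facet normal 0.0000 -1.0000 0.0000
    outer loop
      vertex 0.000 0.000 0.000
      vertex 29.561 0.000 0.000
      vertex 29.561 0.000 6.027
    endloop
  endfacet
  facet normal 0.0000 -1.0000 0.0000
    outer loop
      vertex 0.000 0.000 0.000
      vertex 29.561 0.000 6.027
      vertex 0.000 0.000 6.027
    endloop
  endfacet
  facet normal 0.0000 1.0000 0.0000
    outer loop
      vertex 29.561 13.277 6.027
      vertex 29.561 13.277 0.000
      vertex 0.000 13.277 0.000
    endloop
  endfacet
  facet normal 0.0000 1.0000 0.0000
    outer loop
      vertex 0.000 13.277 6.027
      vertex 29.561 13.277 6.027
      vertex 0.000 13.277 0.000
    endloop
  endfacet
  facet normal -1.0000 0.0000 0.0000
    outer loop
      vertex 0.000 13.277 6.027
      vertex 0.000 13.277 0.000
      vertex 0.000 0.000 0.000
    endloop
  endfacet
  facet normal -1.0000 0.0000 0.0000
    outer loop
      vertex 0.000 0.000 6.027
      vertex 0.000 13.277 6.027
      vertex 0.000 0.000 0.000
    endloop
  endfacet
  facet normal 1.0000 0.0000 0.0000
    outer loop
      vertex 29.561 0.000 0.000
      vertex 29.561 13.277 0.000
      vertex 29.561 13.277 6.027
    endloop
  endfacet
  facet normal 1.0000 0.0000 0.0000
    outer loop
      vertex 29.561 0.000 0.000
      vertex 29.561 13.277 6.027
      vertex 29.561 0.000 6.027
    endloop
  endfacet
endsolid part

The G0 Z moves step by Δz≈1.004 mm. Every layer's G1 loop is the same polygon, so the solid is a straight extrusion of it from z=0 to z≈6.03. Closing with flat bottom and top caps and triangulating gives 12 facets — a rectangular box, roughly 29.6 × 13.3 mm footprint and 6.03 mm tall.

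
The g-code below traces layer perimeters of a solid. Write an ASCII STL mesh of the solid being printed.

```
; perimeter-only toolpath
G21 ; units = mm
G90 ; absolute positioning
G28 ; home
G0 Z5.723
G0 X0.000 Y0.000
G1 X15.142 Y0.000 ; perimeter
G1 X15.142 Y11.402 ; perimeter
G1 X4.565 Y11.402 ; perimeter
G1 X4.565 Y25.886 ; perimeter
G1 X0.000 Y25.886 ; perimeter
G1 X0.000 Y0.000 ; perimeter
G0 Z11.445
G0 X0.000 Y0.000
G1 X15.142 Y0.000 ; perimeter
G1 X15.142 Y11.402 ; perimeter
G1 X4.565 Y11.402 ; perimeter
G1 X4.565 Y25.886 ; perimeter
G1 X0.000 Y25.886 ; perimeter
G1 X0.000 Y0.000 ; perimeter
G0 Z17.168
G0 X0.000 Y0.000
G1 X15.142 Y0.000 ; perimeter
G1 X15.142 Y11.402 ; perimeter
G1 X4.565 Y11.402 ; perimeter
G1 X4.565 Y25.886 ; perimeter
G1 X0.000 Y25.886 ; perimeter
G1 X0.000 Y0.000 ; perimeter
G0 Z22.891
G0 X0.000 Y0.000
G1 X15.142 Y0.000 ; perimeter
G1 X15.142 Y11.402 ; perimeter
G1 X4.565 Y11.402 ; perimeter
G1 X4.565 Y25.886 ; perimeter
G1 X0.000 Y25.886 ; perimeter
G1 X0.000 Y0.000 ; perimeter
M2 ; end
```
solid part
  facet normal 0.0000 0.0000 -1.0000
    outer loop
      vertex 15.142 11.402 0.000
      vertex 15.142 0.000 0.000
      vertex 0.000 0.000 0.000
    endloop
  endfacet
  facet normal 0.0000 0.0000 -1.0000
    outer loop
      vertex 4.565 11.402 0.000
      vertex 15.142 11.402 0.000
      vertex 0.000 0.000 0.000
    endloop
  endfacet
  facet normal 0.0000 0.0000 -1.0000
    outer loop
      vertex 4.565 25.886 0.000
      vertex 4.565 11.402 0.000
      vertex 0.000 0.000 0.000
    endloop
  endfacet
  facet normal 0.0000 0.0000 -1.0000
    outer loop
      vertex 0.000 25.886 0.000
      vertex 4.565 25.886 0.000
      vertex 0.000 0.000 0.000
    endloop
  endfacet
  facet normal 0.0000 0.0000 1.0000
    outer loop
      vertex 0.000 0.000 22.891
      vertex 15.142 0.000 22.891
      vertex 15.142 11.402 22.891
    endloop
  endfacet
  facet normal 0.0000 0.0000 1.0000
    outer loop
      vertex 0.000 0.000 22.891
      vertex 15.142 11.402 22.891
      vertex 4.565 11.402 22.891
    endloop
  endfacet
  facet normal 0.0000 0.0000 1.0000
    outer loop
      vertex 0.000 0.000 22.891
      vertex 4.565 11.402 22.891
      vertex 4.565 25.886 22.891
    endloop
  endfacet
  facet normal 0.0000 0.0000 1.0000
    outer loop
      vertex 0.000 0.000 22.891
      vertex 4.565 25.886 22.891
      vertex 0.000 25.886 22.891
    endloop
  endfacet
  facet normal 0.0000 -1.0000 0.0000
    outer loop
      vertex 0.000 0.000 0.000
      vertex 15.142 0.000 0.000
      vertex 15.142 0.000 22.891
    endloop
  endfacet
  facet normal 0.0000 -1.0000 0.0000
    outer loop
      vertex 0.000 0.000 0.000
      vertex 15.142 0.000 22.891
      vertex 0.000 0.000 22.891
    endloop
  endfacet
  facet normal 1.0000 0.0000 0.0000
    outer loop
      vertex 15.142 0.000 0.000
      vertex 15.142 11.402 0.000
      vertex 15.142 11.402 22.891
    endloop
  endfacet
  facet normal 1.0000 0.0000 0.0000
    outer loop
      vertex 15.142 0.000 0.000
      vertex 15.142 11.402 22.891
      vertex 15.142 0.000 22.891
    endloop
  endfacet
  facet normal 0.0000 1.0000 0.0000
    outer loop
      vertex 15.142 11.402 0.000
      vertex 4.565 11.402 0.000
      vertex 4.565 11.402 22.891
    endloop
  endfacet
  facet normal 0.0000 1.0000 0.0000
    outer loop
      vertex 15.142 11.402 0.000
      vertex 4.565 11.402 22.891
      vertex 15.142 11.402 22.891
    endloop
  endfacet
  facet normal 1.0000 0.0000 0.0000
    outer loop
      vertex 4.565 11.402 0.000
      vertex 4.565 25.886 0.000
      vertex 4.565 25.886 22.891
    endloop
  endfacet
  facet normal 1.0000 0.0000 0.0000
    outer loop
      vertex 4.565 11.402 0.000
      vertex 4.565 25.886 22.891
      vertex 4.565 11.402 22.891
    endloop
  endfacet
  facet normal 0.0000 1.0000 0.0000
    outer loop
      vertex 4.565 25.886 0.000
      vertex 0.000 25.886 0.000
      vertex 0.000 25.886 22.891
    endloop
  endfacet
  facet normal 0.0000 1.0000 0.0000
    outer loop
      vertex 4.565 25.886 0.000
      vertex 0.000 25.886 22.891
      vertex 4.565 25.886 22.891
    endloop
  endfacet
  facet normal -1.0000 0.0000 0.0000
    outer loop
      vertex 0.000 25.886 0.000
      vertex 0.000 0.000 0.000
      vertex 0.000 0.000 22.891
    endloop
  endfacet
  facet normal -1.0000 0.0000 0.0000
    outer loop
      vertex 0.000 25.886 0.000
      vertex 0.000 0.000 22.891
      vertex 0.000 25.886 22.891
    endloop
  endfacet
endsolid part

The G0 Z moves step by Δz≈5.723 mm. Every layer's G1 loop is the same polygon, so the solid is a straight extrusion of it from z=0 to z≈22.9. Closing with flat bottom and top caps and triangulating gives 20 facets — an L-shaped prism: outer 15.1 × 25.9 mm, arm thicknesses ≈ 11.4 mm (horizontal) and 4.57 mm (vertical), extruded 22.9 mm in z.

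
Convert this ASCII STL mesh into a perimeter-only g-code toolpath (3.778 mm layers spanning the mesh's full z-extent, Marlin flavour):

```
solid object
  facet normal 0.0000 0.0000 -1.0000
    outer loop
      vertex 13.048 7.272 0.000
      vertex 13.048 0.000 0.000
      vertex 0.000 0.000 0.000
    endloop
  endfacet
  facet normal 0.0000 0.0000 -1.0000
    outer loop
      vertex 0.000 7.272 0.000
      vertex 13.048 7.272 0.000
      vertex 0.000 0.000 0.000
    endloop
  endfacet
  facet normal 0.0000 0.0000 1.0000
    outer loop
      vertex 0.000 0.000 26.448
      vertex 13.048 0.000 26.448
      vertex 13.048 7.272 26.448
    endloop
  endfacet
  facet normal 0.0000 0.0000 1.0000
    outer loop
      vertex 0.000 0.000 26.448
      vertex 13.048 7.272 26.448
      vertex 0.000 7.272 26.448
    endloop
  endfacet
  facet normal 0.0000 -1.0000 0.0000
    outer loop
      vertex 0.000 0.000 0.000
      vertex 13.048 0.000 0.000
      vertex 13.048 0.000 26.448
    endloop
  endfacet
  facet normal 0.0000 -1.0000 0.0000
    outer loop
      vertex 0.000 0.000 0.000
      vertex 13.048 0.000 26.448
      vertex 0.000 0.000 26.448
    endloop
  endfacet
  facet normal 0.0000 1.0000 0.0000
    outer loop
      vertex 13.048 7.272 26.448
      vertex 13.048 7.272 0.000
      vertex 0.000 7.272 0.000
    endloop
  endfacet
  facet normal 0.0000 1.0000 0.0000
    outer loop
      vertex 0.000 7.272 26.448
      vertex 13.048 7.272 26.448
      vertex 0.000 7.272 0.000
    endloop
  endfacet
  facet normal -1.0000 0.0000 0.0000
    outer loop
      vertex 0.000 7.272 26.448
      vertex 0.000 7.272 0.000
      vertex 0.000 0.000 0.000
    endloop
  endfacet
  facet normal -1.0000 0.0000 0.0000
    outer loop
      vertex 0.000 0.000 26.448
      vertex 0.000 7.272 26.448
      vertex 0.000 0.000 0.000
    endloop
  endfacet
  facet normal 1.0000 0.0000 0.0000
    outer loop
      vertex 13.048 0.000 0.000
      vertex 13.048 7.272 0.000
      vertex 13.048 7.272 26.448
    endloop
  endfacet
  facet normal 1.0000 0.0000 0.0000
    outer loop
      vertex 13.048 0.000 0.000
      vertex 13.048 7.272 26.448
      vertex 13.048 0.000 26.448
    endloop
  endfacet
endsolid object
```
; perimeter-only toolpath
G21 ; units = mm
G90 ; absolute positioning
G28 ; home
; layer 1
G0 Z3.778
G0 X0.000 Y0.000
G1 X13.048 Y0.000
G1 X13.048 Y7.272
G1 X0.000 Y7.272
G1 X0.000 Y0.000
; layer 2
G0 Z7.557
G0 X0.000 Y0.000
G1 X13.048 Y0.000
G1 X13.048 Y7.272
G1 X0.000 Y7.272
G1 X0.000 Y0.000
; layer 3
G0 Z11.335
G0 X0.000 Y0.000
G1 X13.048 Y0.000
G1 X13.048 Y7.272
G1 X0.000 Y7.272
G1 X0.000 Y0.000
; layer 4
G0 Z15.113
G0 X0.000 Y0.000
G1 X13.048 Y0.000
G1 X13.048 Y7.272
G1 X0.000 Y7.272
G1 X0.000 Y0.000
; layer 5
G0 Z18.891
G0 X0.000 Y0.000
G1 X13.048 Y0.000
G1 X13.048 Y7.272
G1 X0.000 Y7.272
G1 X0.000 Y0.000
; layer 6
G0 Z22.670
G0 X0.000 Y0.000
G1 X13.048 Y0.000
G1 X13.048 Y7.272
G1 X0.000 Y7.272
G1 X0.000 Y0.000
; layer 7
G0 Z26.448
G0 X0.000 Y0.000
G1 X13.048 Y0.000
G1 X13.048 Y7.272
G1 X0.000 Y7.272
G1 X0.000 Y0.000
M2 ; end

The solid is a rectangular box, roughly 13 × 7.27 mm footprint and 26.4 mm tall. Slicing at Δz = 3.778 mm — 7 equal slices spanning the solid's height, so layer i sits at z = i·h/7 — gives 7 non-empty perimeters. Each is a 4-segment closed polygon; G0 lifts to the layer z and rapids to the start vertex, then G1 traces the edges.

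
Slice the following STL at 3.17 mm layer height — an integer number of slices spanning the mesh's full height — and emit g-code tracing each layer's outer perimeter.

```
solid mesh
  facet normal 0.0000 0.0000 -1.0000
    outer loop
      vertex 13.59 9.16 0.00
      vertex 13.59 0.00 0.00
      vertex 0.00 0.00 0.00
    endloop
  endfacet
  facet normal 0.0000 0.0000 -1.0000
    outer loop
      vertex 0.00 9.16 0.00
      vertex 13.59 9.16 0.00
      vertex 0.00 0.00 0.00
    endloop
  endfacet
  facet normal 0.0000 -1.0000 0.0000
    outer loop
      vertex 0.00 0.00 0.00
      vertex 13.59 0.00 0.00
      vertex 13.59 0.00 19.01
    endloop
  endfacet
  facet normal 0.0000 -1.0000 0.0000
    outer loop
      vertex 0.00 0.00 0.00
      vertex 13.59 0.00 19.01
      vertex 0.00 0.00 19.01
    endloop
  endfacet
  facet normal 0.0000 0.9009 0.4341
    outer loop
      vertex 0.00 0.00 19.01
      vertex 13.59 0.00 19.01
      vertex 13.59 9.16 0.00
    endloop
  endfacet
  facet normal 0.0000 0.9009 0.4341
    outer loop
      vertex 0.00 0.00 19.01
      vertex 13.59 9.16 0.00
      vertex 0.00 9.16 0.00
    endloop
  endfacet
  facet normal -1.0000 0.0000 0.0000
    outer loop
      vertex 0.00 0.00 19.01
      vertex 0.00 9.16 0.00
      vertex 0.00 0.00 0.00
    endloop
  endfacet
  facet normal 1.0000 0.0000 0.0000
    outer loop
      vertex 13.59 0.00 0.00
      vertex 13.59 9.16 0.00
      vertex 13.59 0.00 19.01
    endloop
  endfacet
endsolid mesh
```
; perimeter-only toolpath
G21 ; units = mm
G90 ; absolute positioning
G28 ; home
; layer 1
G0 Z3.17
G0 X0.00 Y0.00
G1 X13.59 Y0.00
G1 X13.59 Y7.63
G1 X0.00 Y7.63
G1 X0.00 Y0.00
; layer 2
G0 Z6.34
G0 X0.00 Y0.00
G1 X13.59 Y0.00
G1 X13.59 Y6.11
G1 X0.00 Y6.11
G1 X0.00 Y0.00
; layer 3
G0 Z9.51
G0 X0.00 Y0.00
G1 X13.59 Y0.00
G1 X13.59 Y4.58
G1 X0.00 Y4.58
G1 X0.00 Y0.00
; layer 4
G0 Z12.67
G0 X0.00 Y0.00
G1 X13.59 Y0.00
G1 X13.59 Y3.05
G1 X0.00 Y3.05
G1 X0.00 Y0.00
; layer 5
G0 Z15.84
G0 X0.00 Y0.00
G1 X13.59 Y0.00
G1 X13.59 Y1.53
G1 X0.00 Y1.53
G1 X0.00 Y0.00
M2 ; end

The solid is a wedge (ramp): 13.6 × 9.16 mm base, rising to 19 mm along the y=0 edge and sloping linearly to z=0 at y=9.16. Slicing at Δz = 3.17 mm — 6 equal slices spanning the solid's height, so layer i sits at z = i·h/6 — gives 5 non-empty perimeters. Each is a 4-segment closed polygon; G0 lifts to the layer z and rapids to the start vertex, then G1 traces the edges. The cross-section shrinks linearly with z (the slice at the apex is degenerate and omitted).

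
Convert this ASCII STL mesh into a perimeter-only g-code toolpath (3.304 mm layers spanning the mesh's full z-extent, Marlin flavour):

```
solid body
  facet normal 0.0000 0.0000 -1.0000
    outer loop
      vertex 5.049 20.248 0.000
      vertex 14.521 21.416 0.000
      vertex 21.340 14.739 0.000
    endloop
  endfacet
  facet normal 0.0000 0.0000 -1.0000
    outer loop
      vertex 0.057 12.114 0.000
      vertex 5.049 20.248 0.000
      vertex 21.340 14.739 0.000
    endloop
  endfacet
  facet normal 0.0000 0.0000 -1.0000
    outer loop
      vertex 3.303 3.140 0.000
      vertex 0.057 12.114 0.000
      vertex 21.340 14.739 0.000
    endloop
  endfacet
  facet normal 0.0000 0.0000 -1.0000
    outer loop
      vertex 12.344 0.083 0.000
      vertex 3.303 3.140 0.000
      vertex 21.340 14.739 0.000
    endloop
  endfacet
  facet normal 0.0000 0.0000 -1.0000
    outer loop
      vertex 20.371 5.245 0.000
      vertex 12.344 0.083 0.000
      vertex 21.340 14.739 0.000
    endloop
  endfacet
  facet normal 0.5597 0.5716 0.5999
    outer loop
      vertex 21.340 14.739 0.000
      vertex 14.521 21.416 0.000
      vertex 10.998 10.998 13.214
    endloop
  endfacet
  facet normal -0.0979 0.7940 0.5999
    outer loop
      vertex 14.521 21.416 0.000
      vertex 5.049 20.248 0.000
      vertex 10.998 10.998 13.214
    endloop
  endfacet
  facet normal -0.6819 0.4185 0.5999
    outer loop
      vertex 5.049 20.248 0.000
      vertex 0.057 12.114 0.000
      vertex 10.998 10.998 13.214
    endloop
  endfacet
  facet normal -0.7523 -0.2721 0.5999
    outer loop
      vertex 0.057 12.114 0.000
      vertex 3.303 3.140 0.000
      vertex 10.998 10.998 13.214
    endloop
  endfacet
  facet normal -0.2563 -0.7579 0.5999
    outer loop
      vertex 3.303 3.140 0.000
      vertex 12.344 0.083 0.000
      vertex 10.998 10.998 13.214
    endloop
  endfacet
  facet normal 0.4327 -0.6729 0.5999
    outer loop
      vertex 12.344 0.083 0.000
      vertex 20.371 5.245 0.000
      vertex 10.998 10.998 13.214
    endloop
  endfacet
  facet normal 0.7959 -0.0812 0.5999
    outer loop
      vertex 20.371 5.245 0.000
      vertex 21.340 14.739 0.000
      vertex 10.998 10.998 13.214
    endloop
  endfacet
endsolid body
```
; perimeter-only toolpath
G21 ; units = mm
G90 ; absolute positioning
G28 ; home
; layer 1
G0 Z3.304
G0 X18.755 Y13.804
G1 X13.640 Y18.812
G1 X6.536 Y17.936
G1 X2.792 Y11.835
G1 X5.227 Y5.104
G1 X12.007 Y2.812
G1 X18.028 Y6.683
G1 X18.755 Y13.804
; layer 2
G0 Z6.607
G0 X16.169 Y12.869
G1 X12.759 Y16.207
G1 X8.024 Y15.623
G1 X5.527 Y11.556
G1 X7.150 Y7.069
G1 X11.671 Y5.540
G1 X15.684 Y8.121
G1 X16.169 Y12.869
; layer 3
G0 Z9.911
G0 X13.584 Y11.933
G1 X11.879 Y13.602
G1 X9.511 Y13.311
G1 X8.263 Y11.277
G1 X9.074 Y9.034
G1 X11.335 Y8.269
G1 X13.341 Y9.560
G1 X13.584 Y11.933
M2 ; end

The solid is a regular 7-sided pyramid, base circumscribed radius ≈ 11 mm, apex at z ≈ 13.2 mm. Slicing at Δz = 3.304 mm — 4 equal slices spanning the solid's height, so layer i sits at z = i·h/4 — gives 3 non-empty perimeters. Each is a 7-segment closed polygon; G0 lifts to the layer z and rapids to the start vertex, then G1 traces the edges. The cross-section shrinks linearly with z (the slice at the apex is degenerate and omitted).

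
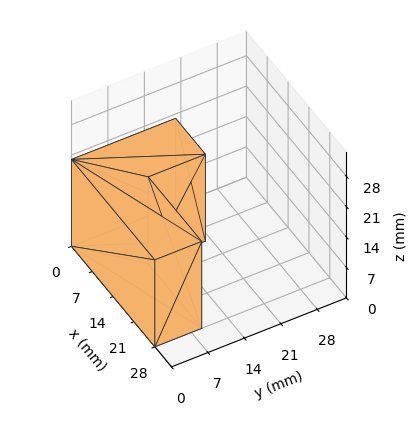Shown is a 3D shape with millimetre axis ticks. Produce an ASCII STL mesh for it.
Reading the render: the shape is an L-shaped prism: outer 28 × 20 mm, arm thicknesses ≈ 9 mm (horizontal) and 10 mm (vertical), extruded 20 mm in z (dimensions read to the nearest mm from the axis ticks). For the STL, each face is triangulated and given an outward normal.

solid part
  facet normal 0.0000 0.0000 -1.0000
    outer loop
      vertex 28.00 9.00 0.00
      vertex 28.00 0.00 0.00
      vertex 0.00 0.00 0.00
    endloop
  endfacet
  facet normal 0.0000 0.0000 -1.0000
    outer loop
      vertex 10.00 9.00 0.00
      vertex 28.00 9.00 0.00
      vertex 0.00 0.00 0.00
    endloop
  endfacet
  facet normal 0.0000 0.0000 -1.0000
    outer loop
      vertex 10.00 20.00 0.00
      vertex 10.00 9.00 0.00
      vertex 0.00 0.00 0.00
    endloop
  endfacet
  facet normal 0.0000 0.0000 -1.0000
    outer loop
      vertex 0.00 20.00 0.00
      vertex 10.00 20.00 0.00
      vertex 0.00 0.00 0.00
    endloop
  endfacet
  facet normal 0.0000 0.0000 1.0000
    outer loop
      vertex 0.00 0.00 20.00
      vertex 28.00 0.00 20.00
      vertex 28.00 9.00 20.00
    endloop
  endfacet
  facet normal 0.0000 0.0000 1.0000
    outer loop
      vertex 0.00 0.00 20.00
      vertex 28.00 9.00 20.00
      vertex 10.00 9.00 20.00
    endloop
  endfacet
  facet normal 0.0000 0.0000 1.0000
    outer loop
      vertex 0.00 0.00 20.00
      vertex 10.00 9.00 20.00
      vertex 10.00 20.00 20.00
    endloop
  endfacet
  facet normal 0.0000 0.0000 1.0000
    outer loop
      vertex 0.00 0.00 20.00
      vertex 10.00 20.00 20.00
      vertex 0.00 20.00 20.00
    endloop
  endfacet
  facet normal 0.0000 -1.0000 0.0000
    outer loop
      vertex 0.00 0.00 0.00
      vertex 28.00 0.00 0.00
      vertex 28.00 0.00 20.00
    endloop
  endfacet
  facet normal 0.0000 -1.0000 0.0000
    outer loop
      vertex 0.00 0.00 0.00
      vertex 28.00 0.00 20.00
      vertex 0.00 0.00 20.00
    endloop
  endfacet
  facet normal 1.0000 0.0000 0.0000
    outer loop
      vertex 28.00 0.00 0.00
      vertex 28.00 9.00 0.00
      vertex 28.00 9.00 20.00
    endloop
  endfacet
  facet normal 1.0000 0.0000 0.0000
    outer loop
      vertex 28.00 0.00 0.00
      vertex 28.00 9.00 20.00
      vertex 28.00 0.00 20.00
    endloop
  endfacet
  facet normal 0.0000 1.0000 0.0000
    outer loop
      vertex 28.00 9.00 0.00
      vertex 10.00 9.00 0.00
      vertex 10.00 9.00 20.00
    endloop
  endfacet
  facet normal 0.0000 1.0000 0.0000
    outer loop
      vertex 28.00 9.00 0.00
      vertex 10.00 9.00 20.00
      vertex 28.00 9.00 20.00
    endloop
  endfacet
  facet normal 1.0000 0.0000 0.0000
    outer loop
      vertex 10.00 9.00 0.00
      vertex 10.00 20.00 0.00
      vertex 10.00 20.00 20.00
    endloop
  endfacet
  facet normal 1.0000 0.0000 0.0000
    outer loop
      vertex 10.00 9.00 0.00
      vertex 10.00 20.00 20.00
      vertex 10.00 9.00 20.00
    endloop
  endfacet
  facet normal 0.0000 1.0000 0.0000
    outer loop
      vertex 10.00 20.00 0.00
      vertex 0.00 20.00 0.00
      vertex 0.00 20.00 20.00
    endloop
  endfacet
  facet normal 0.0000 1.0000 0.0000
    outer loop
      vertex 10.00 20.00 0.00
      vertex 0.00 20.00 20.00
      vertex 10.00 20.00 20.00
    endloop
  endfacet
  facet normal -1.0000 0.0000 0.0000
    outer loop
      vertex 0.00 20.00 0.00
      vertex 0.00 0.00 0.00
      vertex 0.00 0.00 20.00
    endloop
  endfacet
  facet normal -1.0000 0.0000 0.0000
    outer loop
      vertex 0.00 20.00 0.00
      vertex 0.00 0.00 20.00
      vertex 0.00 20.00 20.00
    endloop
  endfacet
endsolid part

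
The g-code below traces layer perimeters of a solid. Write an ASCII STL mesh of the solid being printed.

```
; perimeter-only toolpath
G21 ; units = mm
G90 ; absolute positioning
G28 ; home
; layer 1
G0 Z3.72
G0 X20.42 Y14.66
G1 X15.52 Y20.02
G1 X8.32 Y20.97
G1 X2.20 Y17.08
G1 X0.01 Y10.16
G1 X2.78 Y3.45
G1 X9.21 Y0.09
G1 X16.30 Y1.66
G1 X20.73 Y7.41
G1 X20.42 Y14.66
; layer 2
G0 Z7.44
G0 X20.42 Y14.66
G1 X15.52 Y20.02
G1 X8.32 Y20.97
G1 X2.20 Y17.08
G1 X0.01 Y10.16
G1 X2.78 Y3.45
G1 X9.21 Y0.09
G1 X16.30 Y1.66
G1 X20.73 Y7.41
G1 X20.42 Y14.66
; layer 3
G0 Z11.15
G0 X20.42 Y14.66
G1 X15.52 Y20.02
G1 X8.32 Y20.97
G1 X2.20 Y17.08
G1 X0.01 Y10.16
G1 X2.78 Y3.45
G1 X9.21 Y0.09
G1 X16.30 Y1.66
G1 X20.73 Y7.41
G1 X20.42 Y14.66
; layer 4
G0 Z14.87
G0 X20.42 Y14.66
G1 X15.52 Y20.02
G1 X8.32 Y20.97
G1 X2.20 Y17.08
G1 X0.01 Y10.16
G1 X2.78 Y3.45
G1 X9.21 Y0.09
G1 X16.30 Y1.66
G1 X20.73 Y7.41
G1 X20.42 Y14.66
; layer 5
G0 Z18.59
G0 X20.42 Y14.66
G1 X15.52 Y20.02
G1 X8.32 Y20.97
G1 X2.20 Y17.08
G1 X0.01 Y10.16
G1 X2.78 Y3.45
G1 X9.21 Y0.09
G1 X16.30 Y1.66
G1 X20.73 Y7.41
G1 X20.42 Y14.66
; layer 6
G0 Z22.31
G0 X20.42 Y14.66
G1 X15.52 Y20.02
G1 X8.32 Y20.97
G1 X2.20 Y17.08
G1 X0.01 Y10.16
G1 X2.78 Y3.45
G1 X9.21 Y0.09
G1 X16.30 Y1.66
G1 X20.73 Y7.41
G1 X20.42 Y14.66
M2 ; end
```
solid part
  facet normal 0.0000 0.0000 -1.0000
    outer loop
      vertex 8.32 20.97 0.00
      vertex 15.52 20.02 0.00
      vertex 20.42 14.66 0.00
    endloop
  endfacet
  facet normal 0.0000 0.0000 -1.0000
    outer loop
      vertex 2.20 17.08 0.00
      vertex 8.32 20.97 0.00
      vertex 20.42 14.66 0.00
    endloop
  endfacet
  facet normal 0.0000 0.0000 -1.0000
    outer loop
      vertex 0.01 10.16 0.00
      vertex 2.20 17.08 0.00
      vertex 20.42 14.66 0.00
    endloop
  endfacet
  facet normal 0.0000 0.0000 -1.0000
    outer loop
      vertex 2.78 3.45 0.00
      vertex 0.01 10.16 0.00
      vertex 20.42 14.66 0.00
    endloop
  endfacet
  facet normal 0.0000 0.0000 -1.0000
    outer loop
      vertex 9.21 0.09 0.00
      vertex 2.78 3.45 0.00
      vertex 20.42 14.66 0.00
    endloop
  endfacet
  facet normal 0.0000 0.0000 -1.0000
    outer loop
      vertex 16.30 1.66 0.00
      vertex 9.21 0.09 0.00
      vertex 20.42 14.66 0.00
    endloop
  endfacet
  facet normal 0.0000 0.0000 -1.0000
    outer loop
      vertex 20.73 7.41 0.00
      vertex 16.30 1.66 0.00
      vertex 20.42 14.66 0.00
    endloop
  endfacet
  facet normal 0.0000 0.0000 1.0000
    outer loop
      vertex 20.42 14.66 22.31
      vertex 15.52 20.02 22.31
      vertex 8.32 20.97 22.31
    endloop
  endfacet
  facet normal 0.0000 0.0000 1.0000
    outer loop
      vertex 20.42 14.66 22.31
      vertex 8.32 20.97 22.31
      vertex 2.20 17.08 22.31
    endloop
  endfacet
  facet normal 0.0000 0.0000 1.0000
    outer loop
      vertex 20.42 14.66 22.31
      vertex 2.20 17.08 22.31
      vertex 0.01 10.16 22.31
    endloop
  endfacet
  facet normal 0.0000 0.0000 1.0000
    outer loop
      vertex 20.42 14.66 22.31
      vertex 0.01 10.16 22.31
      vertex 2.78 3.45 22.31
    endloop
  endfacet
  facet normal 0.0000 0.0000 1.0000
    outer loop
      vertex 20.42 14.66 22.31
      vertex 2.78 3.45 22.31
      vertex 9.21 0.09 22.31
    endloop
  endfacet
  facet normal 0.0000 0.0000 1.0000
    outer loop
      vertex 20.42 14.66 22.31
      vertex 9.21 0.09 22.31
      vertex 16.30 1.66 22.31
    endloop
  endfacet
  facet normal 0.0000 0.0000 1.0000
    outer loop
      vertex 20.42 14.66 22.31
      vertex 16.30 1.66 22.31
      vertex 20.73 7.41 22.31
    endloop
  endfacet
  facet normal 0.7381 0.6747 0.0000
    outer loop
      vertex 20.42 14.66 0.00
      vertex 15.52 20.02 0.00
      vertex 15.52 20.02 22.31
    endloop
  endfacet
  facet normal 0.7381 0.6747 0.0000
    outer loop
      vertex 20.42 14.66 0.00
      vertex 15.52 20.02 22.31
      vertex 20.42 14.66 22.31
    endloop
  endfacet
  facet normal 0.1308 0.9914 0.0000
    outer loop
      vertex 15.52 20.02 0.00
      vertex 8.32 20.97 0.00
      vertex 8.32 20.97 22.31
    endloop
  endfacet
  facet normal 0.1308 0.9914 0.0000
    outer loop
      vertex 15.52 20.02 0.00
      vertex 8.32 20.97 22.31
      vertex 15.52 20.02 22.31
    endloop
  endfacet
  facet normal -0.5364 0.8439 0.0000
    outer loop
      vertex 8.32 20.97 0.00
      vertex 2.20 17.08 0.00
      vertex 2.20 17.08 22.31
    endloop
  endfacet
  facet normal -0.5364 0.8439 0.0000
    outer loop
      vertex 8.32 20.97 0.00
      vertex 2.20 17.08 22.31
      vertex 8.32 20.97 22.31
    endloop
  endfacet
  facet normal -0.9534 0.3017 0.0000
    outer loop
      vertex 2.20 17.08 0.00
      vertex 0.01 10.16 0.00
      vertex 0.01 10.16 22.31
    endloop
  endfacet
  facet normal -0.9534 0.3017 0.0000
    outer loop
      vertex 2.20 17.08 0.00
      vertex 0.01 10.16 22.31
      vertex 2.20 17.08 22.31
    endloop
  endfacet
  facet normal -0.9243 -0.3816 0.0000
    outer loop
      vertex 0.01 10.16 0.00
      vertex 2.78 3.45 0.00
      vertex 2.78 3.45 22.31
    endloop
  endfacet
  facet normal -0.9243 -0.3816 0.0000
    outer loop
      vertex 0.01 10.16 0.00
      vertex 2.78 3.45 22.31
      vertex 0.01 10.16 22.31
    endloop
  endfacet
  facet normal -0.4631 -0.8863 0.0000
    outer loop
      vertex 2.78 3.45 0.00
      vertex 9.21 0.09 0.00
      vertex 9.21 0.09 22.31
    endloop
  endfacet
  facet normal -0.4631 -0.8863 0.0000
    outer loop
      vertex 2.78 3.45 0.00
      vertex 9.21 0.09 22.31
      vertex 2.78 3.45 22.31
    endloop
  endfacet
  facet normal 0.2162 -0.9763 0.0000
    outer loop
      vertex 9.21 0.09 0.00
      vertex 16.30 1.66 0.00
      vertex 16.30 1.66 22.31
    endloop
  endfacet
  facet normal 0.2162 -0.9763 0.0000
    outer loop
      vertex 9.21 0.09 0.00
      vertex 16.30 1.66 22.31
      vertex 9.21 0.09 22.31
    endloop
  endfacet
  facet normal 0.7922 -0.6103 0.0000
    outer loop
      vertex 16.30 1.66 0.00
      vertex 20.73 7.41 0.00
      vertex 20.73 7.41 22.31
    endloop
  endfacet
  facet normal 0.7922 -0.6103 0.0000
    outer loop
      vertex 16.30 1.66 0.00
      vertex 20.73 7.41 22.31
      vertex 16.30 1.66 22.31
    endloop
  endfacet
  facet normal 0.9991 0.0427 0.0000
    outer loop
      vertex 20.73 7.41 0.00
      vertex 20.42 14.66 0.00
      vertex 20.42 14.66 22.31
    endloop
  endfacet
  facet normal 0.9991 0.0427 0.0000
    outer loop
      vertex 20.73 7.41 0.00
      vertex 20.42 14.66 22.31
      vertex 20.73 7.41 22.31
    endloop
  endfacet
endsolid part

The G0 Z moves step by Δz≈3.72 mm. Every layer's G1 loop is the same polygon, so the solid is a straight extrusion of it from z=0 to z≈22.3. Closing with flat bottom and top caps and triangulating gives 32 facets — a regular 9-sided prism (a cylinder approximated with 9 flat sides), circumscribed radius ≈ 10.6 mm, height ≈ 22.3 mm.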